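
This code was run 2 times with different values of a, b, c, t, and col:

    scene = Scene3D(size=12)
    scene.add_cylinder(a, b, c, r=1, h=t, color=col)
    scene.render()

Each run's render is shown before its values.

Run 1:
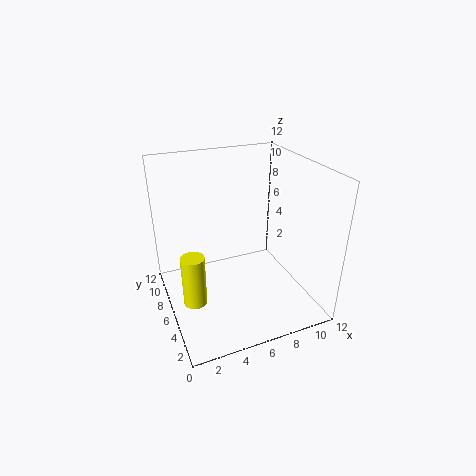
a = 2, b = 6, c = 0.5, t = 4.5, col = 'yellow'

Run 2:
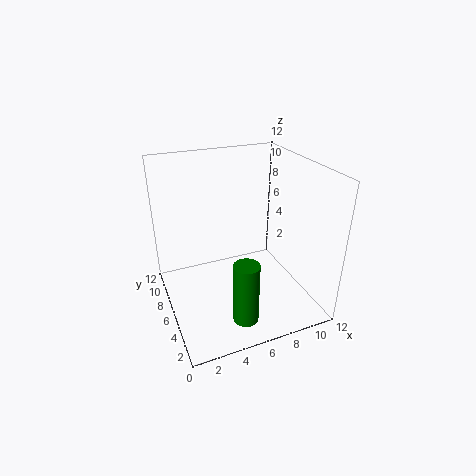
a = 5, b = 2, c = 1, t = 5, col = 'green'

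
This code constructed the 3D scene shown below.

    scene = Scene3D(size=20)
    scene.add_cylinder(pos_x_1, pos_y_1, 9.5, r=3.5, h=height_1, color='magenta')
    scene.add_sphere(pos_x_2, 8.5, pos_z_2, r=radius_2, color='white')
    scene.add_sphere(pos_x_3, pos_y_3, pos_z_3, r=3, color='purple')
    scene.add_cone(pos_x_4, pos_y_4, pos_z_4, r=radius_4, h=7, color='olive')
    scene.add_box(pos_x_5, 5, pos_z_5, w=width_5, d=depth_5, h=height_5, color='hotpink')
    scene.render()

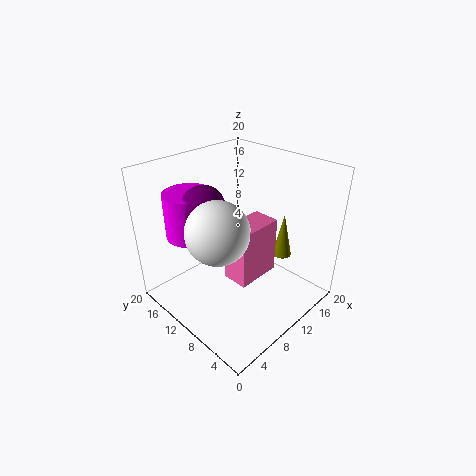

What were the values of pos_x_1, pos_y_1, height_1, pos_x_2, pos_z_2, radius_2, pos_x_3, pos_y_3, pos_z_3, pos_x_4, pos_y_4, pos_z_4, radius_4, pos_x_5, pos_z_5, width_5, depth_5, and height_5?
pos_x_1 = 6.5
pos_y_1 = 16
height_1 = 6.5
pos_x_2 = 5
pos_z_2 = 13.5
radius_2 = 4
pos_x_3 = 7
pos_y_3 = 13.5
pos_z_3 = 14.5
pos_x_4 = 18.5
pos_y_4 = 8.5
pos_z_4 = 4
radius_4 = 1.5
pos_x_5 = 6
pos_z_5 = 6.5
width_5 = 6
depth_5 = 3.5
height_5 = 7.5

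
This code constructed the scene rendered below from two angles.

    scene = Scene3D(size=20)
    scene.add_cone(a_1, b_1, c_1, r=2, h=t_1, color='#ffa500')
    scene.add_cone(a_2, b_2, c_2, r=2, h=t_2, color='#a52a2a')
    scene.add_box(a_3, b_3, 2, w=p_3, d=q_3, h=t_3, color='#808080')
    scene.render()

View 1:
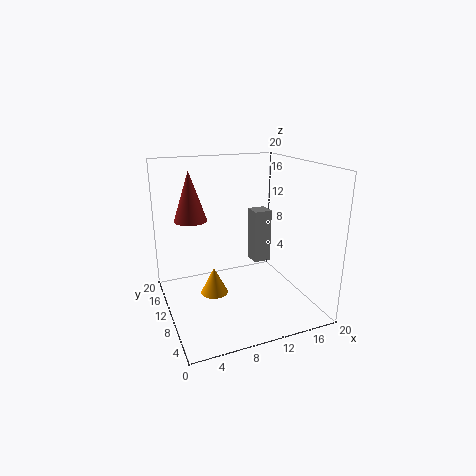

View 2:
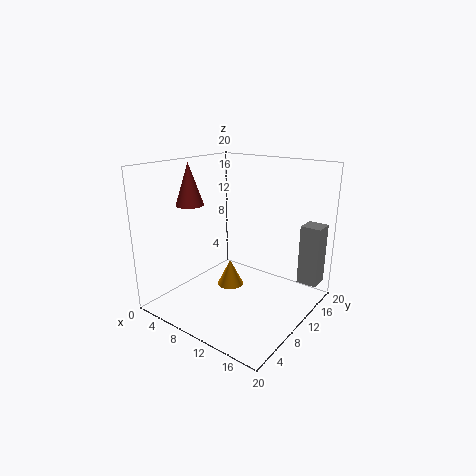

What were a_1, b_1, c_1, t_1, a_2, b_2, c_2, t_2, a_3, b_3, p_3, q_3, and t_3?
a_1 = 7, b_1 = 12, c_1 = 1, t_1 = 4, a_2 = 3, b_2 = 8, c_2 = 14, t_2 = 6, a_3 = 16, b_3 = 17, p_3 = 3, q_3 = 3, t_3 = 9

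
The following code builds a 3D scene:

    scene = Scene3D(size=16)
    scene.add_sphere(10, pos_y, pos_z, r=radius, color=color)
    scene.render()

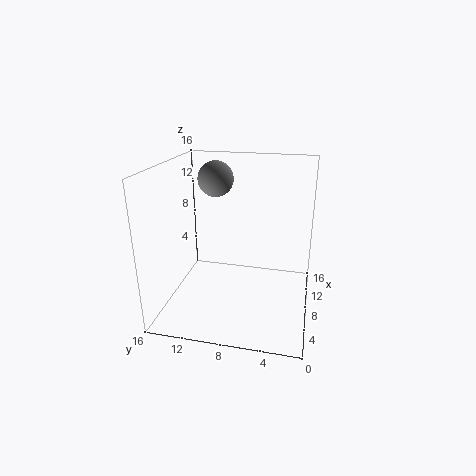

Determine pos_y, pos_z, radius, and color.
pos_y = 11
pos_z = 14
radius = 2
color = 'gray'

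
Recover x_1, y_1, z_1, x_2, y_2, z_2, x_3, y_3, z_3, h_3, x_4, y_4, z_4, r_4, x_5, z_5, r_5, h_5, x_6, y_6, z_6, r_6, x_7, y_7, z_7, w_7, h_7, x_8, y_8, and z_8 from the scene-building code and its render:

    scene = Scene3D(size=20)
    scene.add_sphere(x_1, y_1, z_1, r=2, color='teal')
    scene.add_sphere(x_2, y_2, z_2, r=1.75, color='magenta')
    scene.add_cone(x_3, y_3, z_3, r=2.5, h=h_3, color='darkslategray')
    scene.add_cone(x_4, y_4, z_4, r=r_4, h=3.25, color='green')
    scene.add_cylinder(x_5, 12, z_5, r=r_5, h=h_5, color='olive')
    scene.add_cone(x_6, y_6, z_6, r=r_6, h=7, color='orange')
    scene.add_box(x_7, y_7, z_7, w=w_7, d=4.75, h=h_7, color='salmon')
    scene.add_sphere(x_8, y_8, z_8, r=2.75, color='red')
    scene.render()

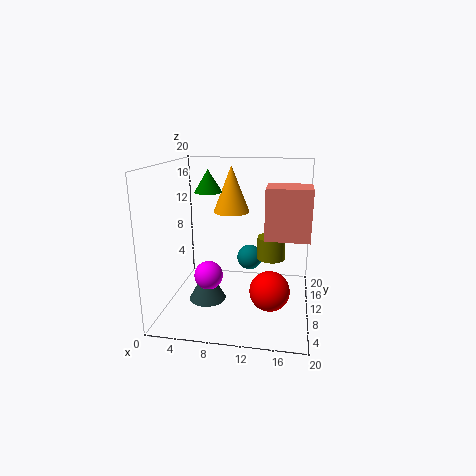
x_1 = 10.75, y_1 = 16.5, z_1 = 4.5, x_2 = 7.5, y_2 = 3.5, z_2 = 7.25, x_3 = 6.25, y_3 = 7, z_3 = 2, h_3 = 4.5, x_4 = 5.25, y_4 = 12.5, z_4 = 15.75, r_4 = 2, x_5 = 14.5, z_5 = 6.5, r_5 = 2, h_5 = 3.25, x_6 = 8, y_6 = 15.5, z_6 = 12.25, r_6 = 2.75, x_7 = 13.75, y_7 = 8.5, z_7 = 10.25, w_7 = 6, h_7 = 7, x_8 = 14.75, y_8 = 8, z_8 = 3.25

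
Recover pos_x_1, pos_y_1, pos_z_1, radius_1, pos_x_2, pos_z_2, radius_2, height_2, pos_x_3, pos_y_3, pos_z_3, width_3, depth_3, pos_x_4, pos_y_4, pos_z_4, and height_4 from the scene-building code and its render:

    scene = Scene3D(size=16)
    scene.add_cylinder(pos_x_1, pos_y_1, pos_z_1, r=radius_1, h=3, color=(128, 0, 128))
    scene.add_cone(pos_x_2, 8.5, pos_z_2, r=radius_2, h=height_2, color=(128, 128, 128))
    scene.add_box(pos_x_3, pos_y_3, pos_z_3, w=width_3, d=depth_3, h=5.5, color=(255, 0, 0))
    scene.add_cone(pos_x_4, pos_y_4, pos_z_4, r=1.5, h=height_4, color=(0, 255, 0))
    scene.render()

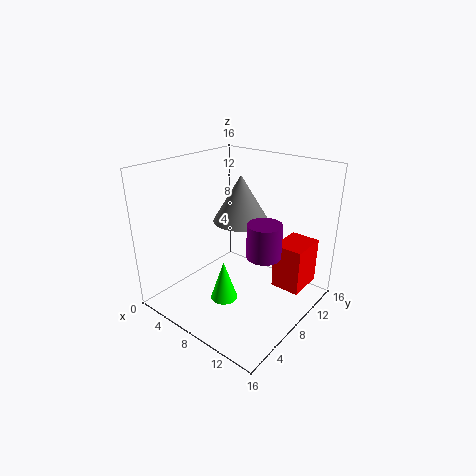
pos_x_1 = 14.5, pos_y_1 = 3.5, pos_z_1 = 10, radius_1 = 1.5, pos_x_2 = 8, pos_z_2 = 10, radius_2 = 3, height_2 = 5, pos_x_3 = 10.5, pos_y_3 = 11.5, pos_z_3 = 1, width_3 = 3.5, depth_3 = 4.5, pos_x_4 = 8, pos_y_4 = 5.5, pos_z_4 = 1.5, height_4 = 4.5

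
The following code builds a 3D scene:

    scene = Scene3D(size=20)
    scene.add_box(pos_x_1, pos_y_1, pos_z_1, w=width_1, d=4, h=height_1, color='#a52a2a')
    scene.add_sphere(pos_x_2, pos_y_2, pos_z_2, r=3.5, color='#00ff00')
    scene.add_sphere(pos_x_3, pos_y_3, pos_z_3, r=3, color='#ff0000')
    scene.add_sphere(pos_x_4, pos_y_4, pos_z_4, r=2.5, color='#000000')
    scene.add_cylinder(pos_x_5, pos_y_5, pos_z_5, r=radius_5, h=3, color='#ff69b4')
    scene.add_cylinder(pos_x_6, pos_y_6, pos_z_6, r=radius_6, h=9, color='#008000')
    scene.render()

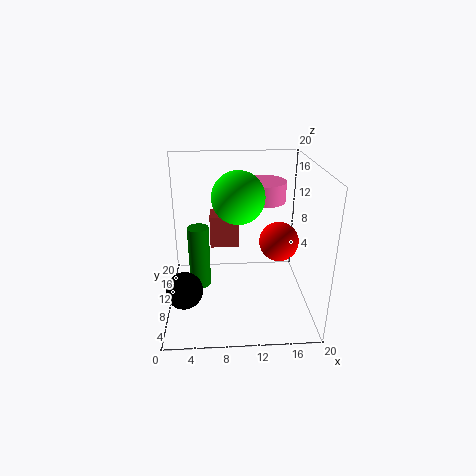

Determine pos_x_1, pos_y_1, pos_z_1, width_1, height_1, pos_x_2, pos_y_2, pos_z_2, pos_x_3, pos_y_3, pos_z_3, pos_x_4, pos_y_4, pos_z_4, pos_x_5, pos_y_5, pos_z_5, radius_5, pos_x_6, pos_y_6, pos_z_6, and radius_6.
pos_x_1 = 6; pos_y_1 = 15; pos_z_1 = 6; width_1 = 4.5; height_1 = 5; pos_x_2 = 10; pos_y_2 = 9.5; pos_z_2 = 16; pos_x_3 = 16.5; pos_y_3 = 13.5; pos_z_3 = 7.5; pos_x_4 = 2.5; pos_y_4 = 6.5; pos_z_4 = 4; pos_x_5 = 14; pos_y_5 = 15.5; pos_z_5 = 13.5; radius_5 = 3.5; pos_x_6 = 4.5; pos_y_6 = 10.5; pos_z_6 = 2.5; radius_6 = 1.5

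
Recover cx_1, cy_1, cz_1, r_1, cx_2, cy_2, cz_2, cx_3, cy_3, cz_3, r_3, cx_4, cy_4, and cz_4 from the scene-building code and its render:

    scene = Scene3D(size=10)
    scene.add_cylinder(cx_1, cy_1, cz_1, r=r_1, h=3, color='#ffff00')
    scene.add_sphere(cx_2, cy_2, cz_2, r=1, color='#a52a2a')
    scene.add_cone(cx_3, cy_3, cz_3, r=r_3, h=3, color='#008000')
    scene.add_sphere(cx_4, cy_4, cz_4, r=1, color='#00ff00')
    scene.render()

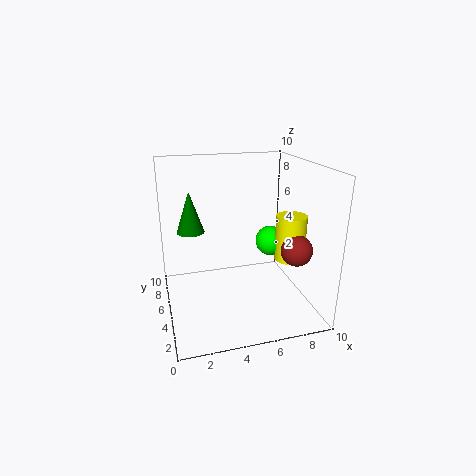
cx_1 = 8, cy_1 = 3, cz_1 = 4, r_1 = 1, cx_2 = 8, cy_2 = 2, cz_2 = 5, cx_3 = 2, cy_3 = 7, cz_3 = 5, r_3 = 1, cx_4 = 7, cy_4 = 4, cz_4 = 5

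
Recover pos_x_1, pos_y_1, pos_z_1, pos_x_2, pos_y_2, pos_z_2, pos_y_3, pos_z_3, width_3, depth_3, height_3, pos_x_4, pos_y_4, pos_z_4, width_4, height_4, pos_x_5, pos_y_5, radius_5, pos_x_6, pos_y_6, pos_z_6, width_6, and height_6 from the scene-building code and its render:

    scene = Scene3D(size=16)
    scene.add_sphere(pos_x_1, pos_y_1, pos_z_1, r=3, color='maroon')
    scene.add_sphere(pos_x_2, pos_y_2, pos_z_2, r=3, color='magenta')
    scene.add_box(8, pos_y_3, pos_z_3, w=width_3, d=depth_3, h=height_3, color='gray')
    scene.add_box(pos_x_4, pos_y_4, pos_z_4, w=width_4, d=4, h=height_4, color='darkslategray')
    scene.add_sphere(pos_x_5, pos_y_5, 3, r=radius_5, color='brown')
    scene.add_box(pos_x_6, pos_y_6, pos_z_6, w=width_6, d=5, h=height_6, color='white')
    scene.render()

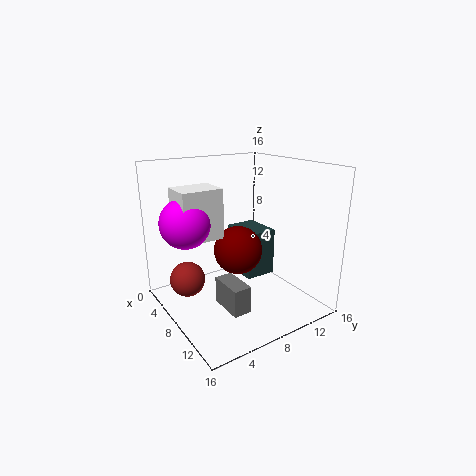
pos_x_1 = 5; pos_y_1 = 10; pos_z_1 = 5; pos_x_2 = 3; pos_y_2 = 4; pos_z_2 = 9; pos_y_3 = 5; pos_z_3 = 1; width_3 = 4; depth_3 = 2; height_3 = 3; pos_x_4 = 1; pos_y_4 = 11; pos_z_4 = 1; width_4 = 5; height_4 = 6; pos_x_5 = 5; pos_y_5 = 3; radius_5 = 2; pos_x_6 = 1; pos_y_6 = 3; pos_z_6 = 7; width_6 = 4; height_6 = 6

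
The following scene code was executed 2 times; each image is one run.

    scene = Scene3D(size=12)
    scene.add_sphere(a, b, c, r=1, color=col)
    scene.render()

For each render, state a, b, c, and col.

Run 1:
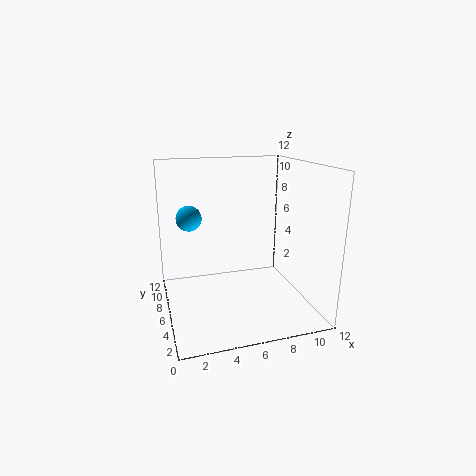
a = 2
b = 6
c = 8
col = 'deepskyblue'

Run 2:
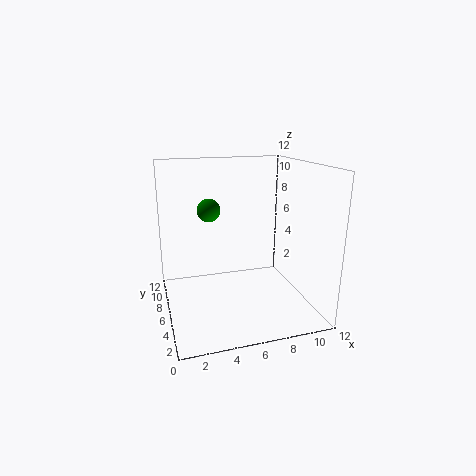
a = 4
b = 8
c = 8
col = 'green'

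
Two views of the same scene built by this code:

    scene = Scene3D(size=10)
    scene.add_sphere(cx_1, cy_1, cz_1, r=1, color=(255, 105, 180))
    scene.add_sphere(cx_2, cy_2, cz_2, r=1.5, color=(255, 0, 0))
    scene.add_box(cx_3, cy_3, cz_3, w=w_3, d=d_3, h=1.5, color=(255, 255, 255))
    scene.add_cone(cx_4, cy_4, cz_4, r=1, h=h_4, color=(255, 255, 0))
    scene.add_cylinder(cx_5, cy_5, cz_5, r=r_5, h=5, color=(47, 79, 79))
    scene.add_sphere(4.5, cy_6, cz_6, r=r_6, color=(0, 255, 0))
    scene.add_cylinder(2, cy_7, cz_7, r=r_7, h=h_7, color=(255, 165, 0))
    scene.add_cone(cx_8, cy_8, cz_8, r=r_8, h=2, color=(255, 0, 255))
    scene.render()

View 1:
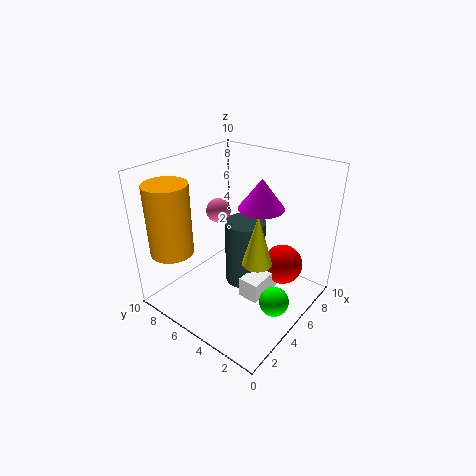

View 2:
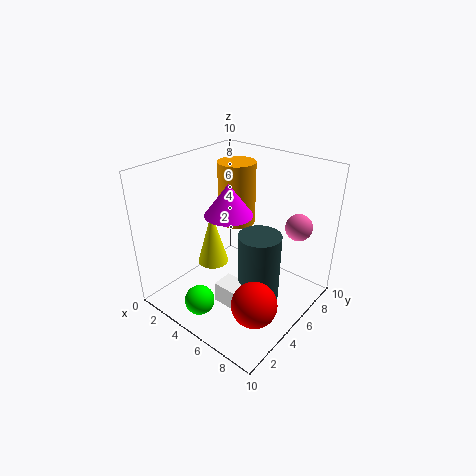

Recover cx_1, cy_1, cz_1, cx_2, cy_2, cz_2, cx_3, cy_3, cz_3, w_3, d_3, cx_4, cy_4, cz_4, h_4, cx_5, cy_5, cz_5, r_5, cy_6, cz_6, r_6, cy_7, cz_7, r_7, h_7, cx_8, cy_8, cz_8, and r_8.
cx_1 = 7.5
cy_1 = 9
cz_1 = 5
cx_2 = 8
cy_2 = 3
cz_2 = 2
cx_3 = 4.5
cy_3 = 3
cz_3 = 0.5
w_3 = 3
d_3 = 1.5
cx_4 = 4.5
cy_4 = 3
cz_4 = 4
h_4 = 3.5
cx_5 = 6.5
cy_5 = 5.5
cz_5 = 0.5
r_5 = 1.5
cy_6 = 1.5
cz_6 = 1.5
r_6 = 1
cy_7 = 8.5
cz_7 = 4
r_7 = 1.5
h_7 = 5
cx_8 = 5.5
cy_8 = 3.5
cz_8 = 7.5
r_8 = 1.5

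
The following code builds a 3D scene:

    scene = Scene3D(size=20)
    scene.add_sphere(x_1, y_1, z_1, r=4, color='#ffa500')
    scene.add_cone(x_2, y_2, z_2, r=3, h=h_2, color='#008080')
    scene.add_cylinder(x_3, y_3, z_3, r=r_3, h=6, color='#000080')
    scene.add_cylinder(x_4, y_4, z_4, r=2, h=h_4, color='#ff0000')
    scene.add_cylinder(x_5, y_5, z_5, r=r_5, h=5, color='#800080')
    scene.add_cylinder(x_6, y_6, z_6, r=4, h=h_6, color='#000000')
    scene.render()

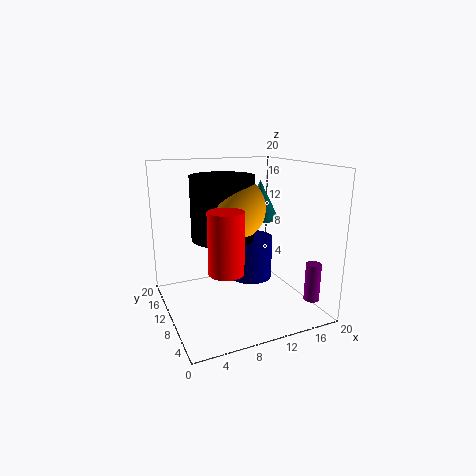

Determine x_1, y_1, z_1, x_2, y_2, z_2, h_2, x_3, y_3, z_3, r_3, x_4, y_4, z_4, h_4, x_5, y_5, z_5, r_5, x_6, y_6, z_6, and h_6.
x_1 = 8; y_1 = 7; z_1 = 15; x_2 = 16; y_2 = 15; z_2 = 11; h_2 = 6; x_3 = 12; y_3 = 10; z_3 = 4; r_3 = 3; x_4 = 5; y_4 = 2; z_4 = 9; h_4 = 7; x_5 = 17; y_5 = 2; z_5 = 3; r_5 = 1; x_6 = 7; y_6 = 8; z_6 = 11; h_6 = 8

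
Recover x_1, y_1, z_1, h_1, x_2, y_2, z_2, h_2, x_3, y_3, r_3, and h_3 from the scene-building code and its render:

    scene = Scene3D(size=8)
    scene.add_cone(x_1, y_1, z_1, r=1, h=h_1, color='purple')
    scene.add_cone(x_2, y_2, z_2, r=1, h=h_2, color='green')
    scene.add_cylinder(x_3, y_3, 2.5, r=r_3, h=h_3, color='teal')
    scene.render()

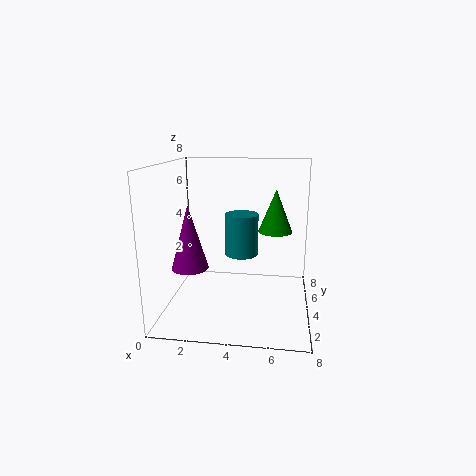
x_1 = 1.5, y_1 = 3, z_1 = 2.5, h_1 = 3.5, x_2 = 6, y_2 = 5.5, z_2 = 4, h_2 = 2.5, x_3 = 4, y_3 = 5.5, r_3 = 1, h_3 = 2.5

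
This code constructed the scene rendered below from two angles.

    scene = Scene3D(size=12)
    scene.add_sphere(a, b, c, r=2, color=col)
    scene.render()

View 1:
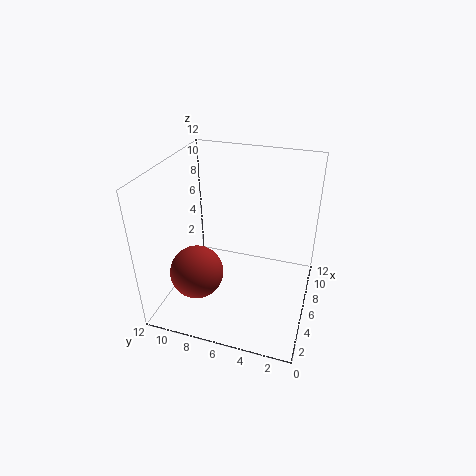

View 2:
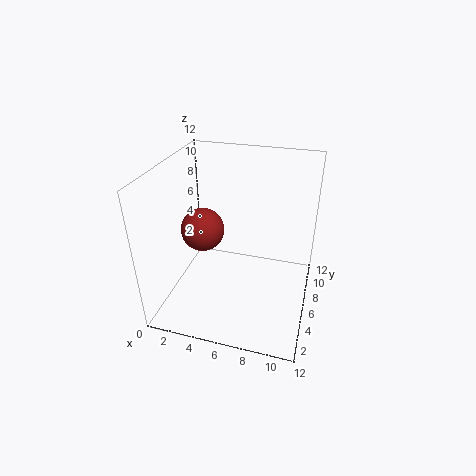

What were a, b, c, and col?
a = 2
b = 8
c = 5
col = 'brown'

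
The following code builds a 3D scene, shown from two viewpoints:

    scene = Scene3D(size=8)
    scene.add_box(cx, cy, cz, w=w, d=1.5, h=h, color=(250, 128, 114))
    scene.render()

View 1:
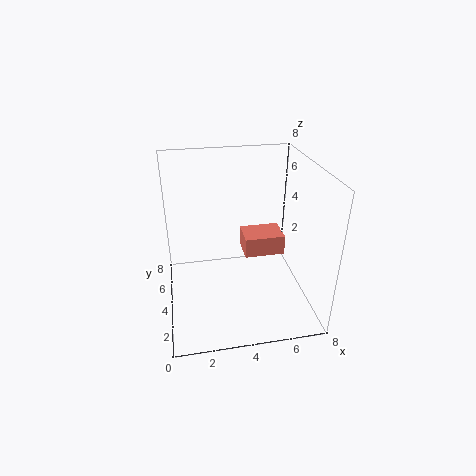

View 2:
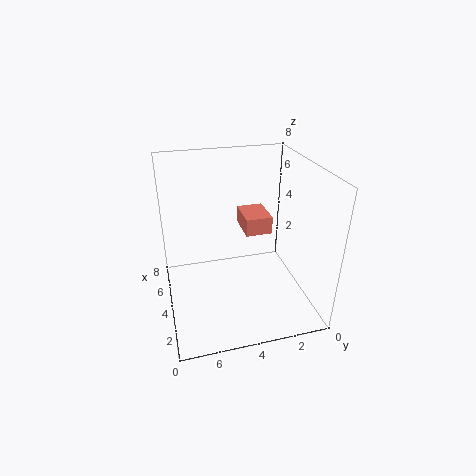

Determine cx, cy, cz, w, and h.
cx = 4, cy = 2, cz = 4, w = 2, h = 1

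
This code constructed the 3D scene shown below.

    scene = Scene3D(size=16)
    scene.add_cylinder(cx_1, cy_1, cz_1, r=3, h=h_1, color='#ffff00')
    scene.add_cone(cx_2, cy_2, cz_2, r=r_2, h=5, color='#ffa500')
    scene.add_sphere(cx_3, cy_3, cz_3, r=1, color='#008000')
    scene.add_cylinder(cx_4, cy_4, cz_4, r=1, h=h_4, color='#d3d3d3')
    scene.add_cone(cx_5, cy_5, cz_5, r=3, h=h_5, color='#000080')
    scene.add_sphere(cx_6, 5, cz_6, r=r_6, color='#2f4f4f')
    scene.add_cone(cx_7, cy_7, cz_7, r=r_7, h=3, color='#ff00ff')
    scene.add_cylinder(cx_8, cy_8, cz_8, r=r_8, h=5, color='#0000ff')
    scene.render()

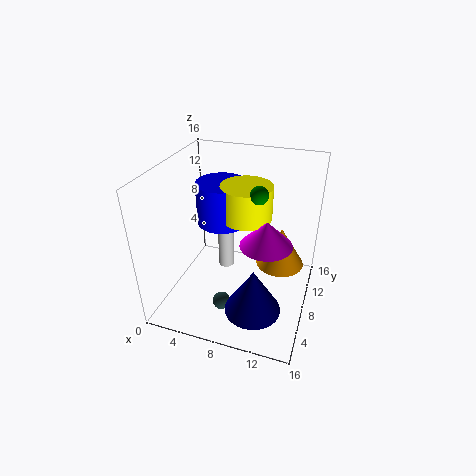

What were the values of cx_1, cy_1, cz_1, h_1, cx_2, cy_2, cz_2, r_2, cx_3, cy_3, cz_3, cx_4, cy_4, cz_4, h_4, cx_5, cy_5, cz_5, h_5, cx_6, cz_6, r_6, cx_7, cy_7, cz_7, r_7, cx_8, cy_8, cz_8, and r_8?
cx_1 = 8; cy_1 = 11; cz_1 = 9; h_1 = 4; cx_2 = 12; cy_2 = 13; cz_2 = 2; r_2 = 3; cx_3 = 10; cy_3 = 9; cz_3 = 13; cx_4 = 5; cy_4 = 12; cz_4 = 1; h_4 = 7; cx_5 = 11; cy_5 = 4; cz_5 = 2; h_5 = 5; cx_6 = 7; cz_6 = 1; r_6 = 1; cx_7 = 11; cy_7 = 9; cz_7 = 7; r_7 = 3; cx_8 = 5; cy_8 = 11; cz_8 = 8; r_8 = 3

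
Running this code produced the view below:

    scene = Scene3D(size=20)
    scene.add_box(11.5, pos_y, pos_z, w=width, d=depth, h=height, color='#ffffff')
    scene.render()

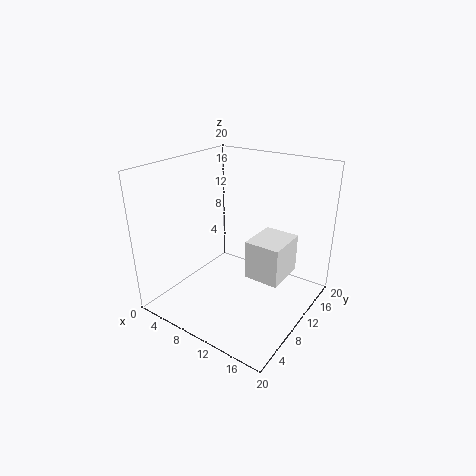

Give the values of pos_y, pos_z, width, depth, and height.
pos_y = 9.5
pos_z = 4.5
width = 5
depth = 6
height = 5.5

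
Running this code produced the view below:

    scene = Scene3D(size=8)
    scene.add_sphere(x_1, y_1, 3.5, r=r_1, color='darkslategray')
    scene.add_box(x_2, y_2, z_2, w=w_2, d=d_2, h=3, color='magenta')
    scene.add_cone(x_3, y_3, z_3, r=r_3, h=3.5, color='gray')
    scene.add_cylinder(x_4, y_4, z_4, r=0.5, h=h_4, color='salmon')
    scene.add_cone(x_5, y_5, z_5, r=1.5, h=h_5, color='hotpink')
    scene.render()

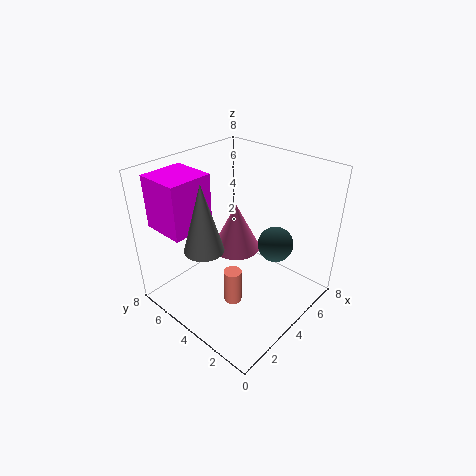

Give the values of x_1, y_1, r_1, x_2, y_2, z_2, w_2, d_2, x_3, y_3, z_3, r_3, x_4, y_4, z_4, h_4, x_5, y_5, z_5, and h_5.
x_1 = 5.5; y_1 = 2.5; r_1 = 1; x_2 = 1; y_2 = 5.5; z_2 = 4.5; w_2 = 2.5; d_2 = 2.5; x_3 = 1.5; y_3 = 4; z_3 = 4.5; r_3 = 1; x_4 = 3; y_4 = 3.5; z_4 = 0.5; h_4 = 2; x_5 = 5.5; y_5 = 5.5; z_5 = 2; h_5 = 3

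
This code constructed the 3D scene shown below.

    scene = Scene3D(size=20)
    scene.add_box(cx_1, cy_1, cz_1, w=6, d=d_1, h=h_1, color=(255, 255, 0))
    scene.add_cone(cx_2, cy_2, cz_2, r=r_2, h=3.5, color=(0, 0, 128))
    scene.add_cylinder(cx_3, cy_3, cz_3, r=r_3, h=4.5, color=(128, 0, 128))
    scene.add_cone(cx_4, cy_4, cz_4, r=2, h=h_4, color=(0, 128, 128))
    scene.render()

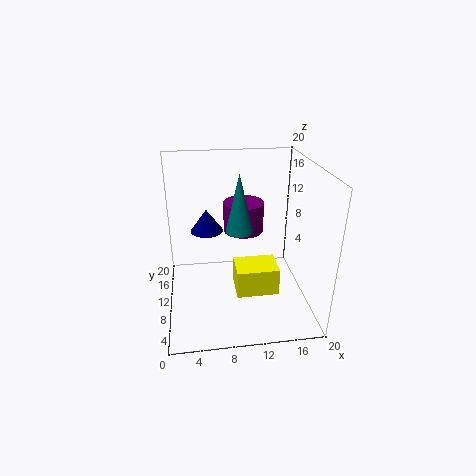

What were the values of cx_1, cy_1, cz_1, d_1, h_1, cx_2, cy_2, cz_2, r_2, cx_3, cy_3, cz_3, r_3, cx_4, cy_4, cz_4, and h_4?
cx_1 = 9.5
cy_1 = 7
cz_1 = 2
d_1 = 4.5
h_1 = 4
cx_2 = 6
cy_2 = 16
cz_2 = 8.5
r_2 = 2.5
cx_3 = 11.5
cy_3 = 14.5
cz_3 = 9
r_3 = 3
cx_4 = 10.5
cy_4 = 12
cz_4 = 10
h_4 = 8.5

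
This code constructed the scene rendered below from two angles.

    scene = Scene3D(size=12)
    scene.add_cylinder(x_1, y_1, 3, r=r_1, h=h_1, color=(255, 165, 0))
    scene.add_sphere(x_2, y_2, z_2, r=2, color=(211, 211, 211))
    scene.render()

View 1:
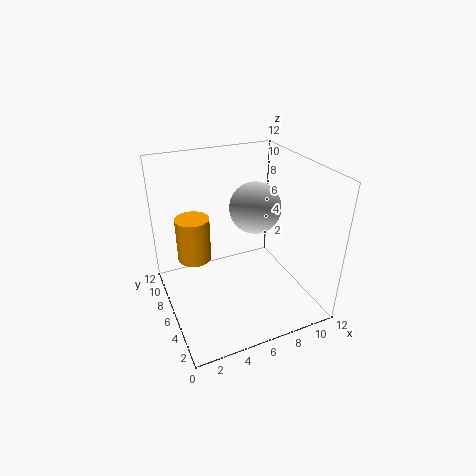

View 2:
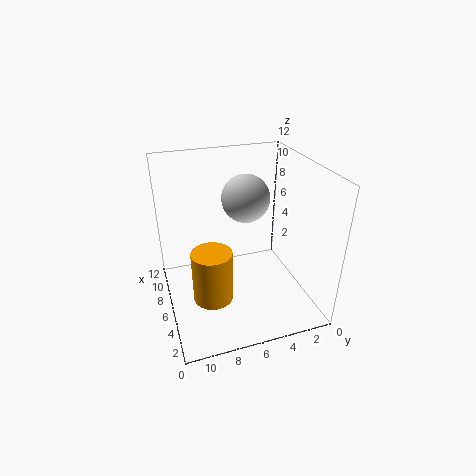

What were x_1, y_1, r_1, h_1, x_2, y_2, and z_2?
x_1 = 3; y_1 = 9; r_1 = 1.5; h_1 = 4; x_2 = 7; y_2 = 5; z_2 = 9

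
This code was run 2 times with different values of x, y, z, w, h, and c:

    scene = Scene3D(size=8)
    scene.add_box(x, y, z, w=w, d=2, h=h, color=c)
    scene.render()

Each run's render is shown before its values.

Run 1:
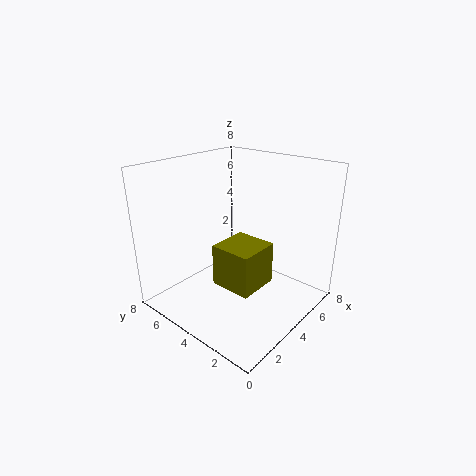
x = 1
y = 1
z = 3
w = 2
h = 2
c = 'olive'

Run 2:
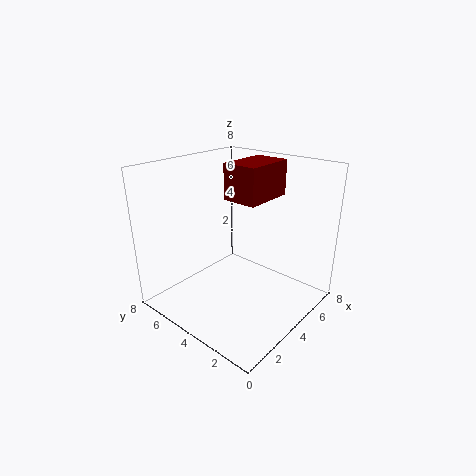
x = 4
y = 3
z = 6
w = 3
h = 2
c = 'maroon'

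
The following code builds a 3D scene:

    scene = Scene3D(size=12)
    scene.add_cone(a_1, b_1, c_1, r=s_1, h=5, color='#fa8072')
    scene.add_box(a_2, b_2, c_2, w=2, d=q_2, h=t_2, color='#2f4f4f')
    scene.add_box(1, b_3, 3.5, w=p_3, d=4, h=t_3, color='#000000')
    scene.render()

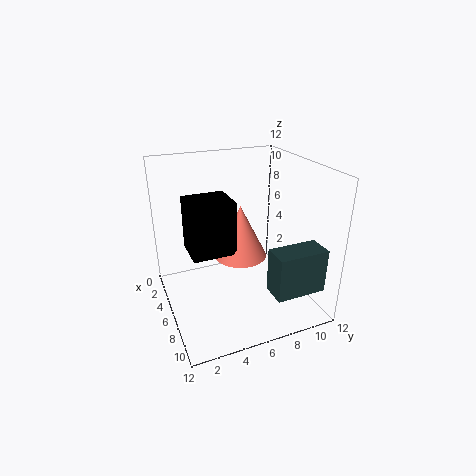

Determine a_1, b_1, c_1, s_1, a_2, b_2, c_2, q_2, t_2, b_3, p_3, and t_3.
a_1 = 3
b_1 = 7.5
c_1 = 2.5
s_1 = 2.5
a_2 = 9.5
b_2 = 7
c_2 = 3
q_2 = 4
t_2 = 3.5
b_3 = 2.5
p_3 = 3.5
t_3 = 5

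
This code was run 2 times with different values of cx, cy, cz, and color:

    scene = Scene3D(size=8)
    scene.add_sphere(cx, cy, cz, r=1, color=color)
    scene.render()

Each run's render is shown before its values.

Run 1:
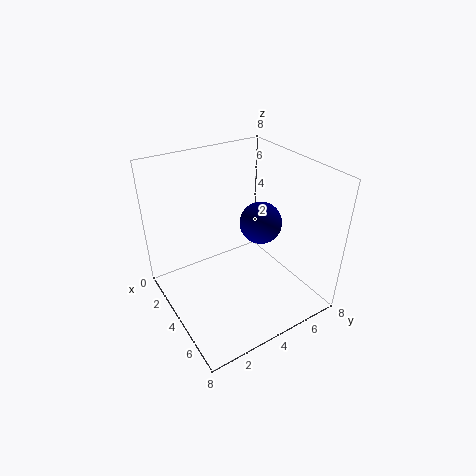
cx = 6, cy = 4, cz = 6, color = 'navy'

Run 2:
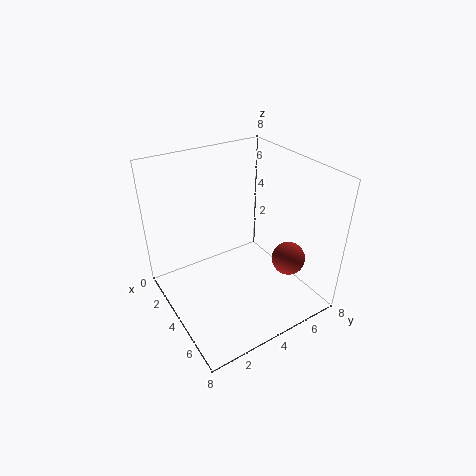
cx = 5, cy = 7, cz = 2, color = 'brown'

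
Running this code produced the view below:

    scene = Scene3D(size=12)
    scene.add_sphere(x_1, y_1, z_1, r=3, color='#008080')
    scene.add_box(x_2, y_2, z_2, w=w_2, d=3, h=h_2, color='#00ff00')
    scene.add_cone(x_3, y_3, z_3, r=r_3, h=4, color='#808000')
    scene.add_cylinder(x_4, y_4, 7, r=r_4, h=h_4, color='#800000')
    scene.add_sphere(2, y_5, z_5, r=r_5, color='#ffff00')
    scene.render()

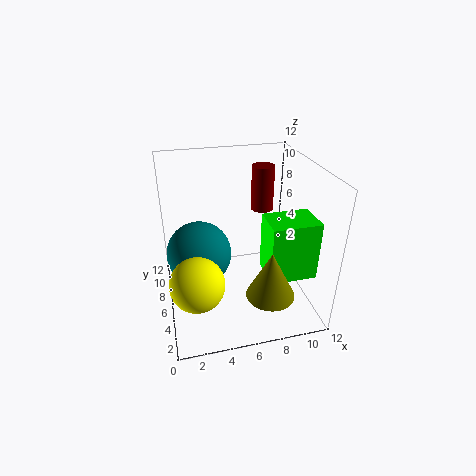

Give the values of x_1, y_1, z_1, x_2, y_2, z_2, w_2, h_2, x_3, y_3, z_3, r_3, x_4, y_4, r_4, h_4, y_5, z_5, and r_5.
x_1 = 3, y_1 = 9, z_1 = 3, x_2 = 8, y_2 = 3, z_2 = 3, w_2 = 4, h_2 = 5, x_3 = 8, y_3 = 3, z_3 = 2, r_3 = 2, x_4 = 9, y_4 = 9, r_4 = 1, h_4 = 4, y_5 = 2, z_5 = 5, r_5 = 2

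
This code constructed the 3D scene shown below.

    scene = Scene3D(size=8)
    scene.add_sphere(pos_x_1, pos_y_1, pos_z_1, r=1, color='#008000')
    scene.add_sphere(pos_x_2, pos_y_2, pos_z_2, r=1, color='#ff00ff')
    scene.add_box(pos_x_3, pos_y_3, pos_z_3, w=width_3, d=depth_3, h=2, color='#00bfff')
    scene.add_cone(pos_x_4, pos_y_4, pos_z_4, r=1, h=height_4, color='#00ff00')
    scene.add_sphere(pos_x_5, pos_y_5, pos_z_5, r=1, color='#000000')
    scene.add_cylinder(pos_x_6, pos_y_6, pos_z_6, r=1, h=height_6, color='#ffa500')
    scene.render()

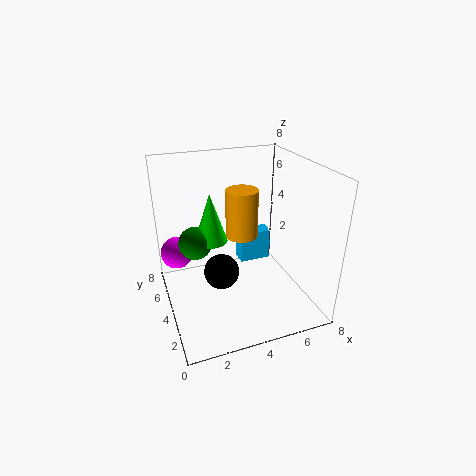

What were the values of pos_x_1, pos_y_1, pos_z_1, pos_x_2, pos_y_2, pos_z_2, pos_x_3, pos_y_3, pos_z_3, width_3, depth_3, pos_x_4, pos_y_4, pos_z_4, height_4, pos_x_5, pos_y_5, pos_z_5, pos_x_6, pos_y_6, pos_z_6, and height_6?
pos_x_1 = 2
pos_y_1 = 6
pos_z_1 = 3
pos_x_2 = 1
pos_y_2 = 7
pos_z_2 = 2
pos_x_3 = 5
pos_y_3 = 6
pos_z_3 = 1
width_3 = 2
depth_3 = 1
pos_x_4 = 3
pos_y_4 = 6
pos_z_4 = 3
height_4 = 3
pos_x_5 = 3
pos_y_5 = 4
pos_z_5 = 2
pos_x_6 = 5
pos_y_6 = 6
pos_z_6 = 3
height_6 = 3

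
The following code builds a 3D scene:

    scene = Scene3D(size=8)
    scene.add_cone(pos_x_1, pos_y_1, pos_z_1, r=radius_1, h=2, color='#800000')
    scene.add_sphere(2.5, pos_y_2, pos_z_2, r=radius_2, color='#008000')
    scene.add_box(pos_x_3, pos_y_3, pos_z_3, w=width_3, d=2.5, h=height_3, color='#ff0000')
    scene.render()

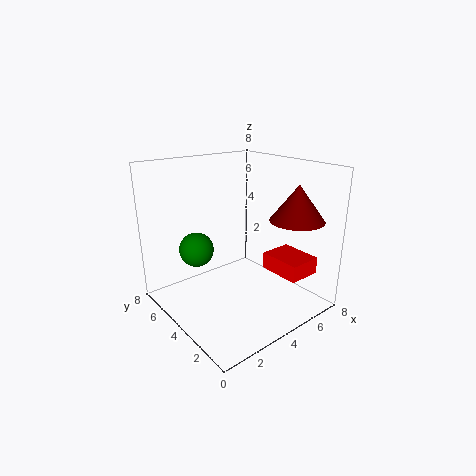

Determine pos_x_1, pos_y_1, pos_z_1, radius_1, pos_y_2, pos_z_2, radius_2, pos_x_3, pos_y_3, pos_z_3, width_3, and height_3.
pos_x_1 = 6.5, pos_y_1 = 2, pos_z_1 = 5, radius_1 = 1.5, pos_y_2 = 6, pos_z_2 = 3, radius_2 = 1, pos_x_3 = 6, pos_y_3 = 1.5, pos_z_3 = 1.5, width_3 = 2, height_3 = 1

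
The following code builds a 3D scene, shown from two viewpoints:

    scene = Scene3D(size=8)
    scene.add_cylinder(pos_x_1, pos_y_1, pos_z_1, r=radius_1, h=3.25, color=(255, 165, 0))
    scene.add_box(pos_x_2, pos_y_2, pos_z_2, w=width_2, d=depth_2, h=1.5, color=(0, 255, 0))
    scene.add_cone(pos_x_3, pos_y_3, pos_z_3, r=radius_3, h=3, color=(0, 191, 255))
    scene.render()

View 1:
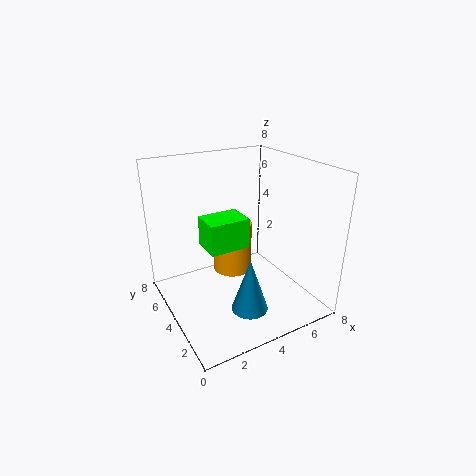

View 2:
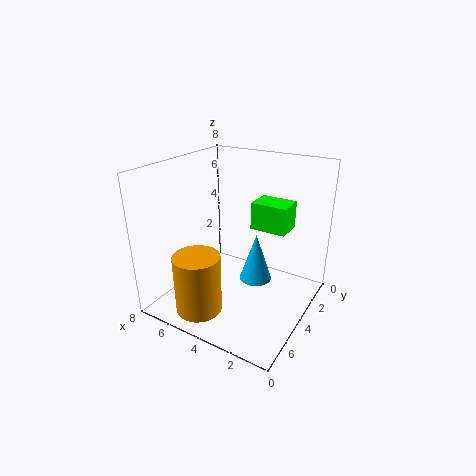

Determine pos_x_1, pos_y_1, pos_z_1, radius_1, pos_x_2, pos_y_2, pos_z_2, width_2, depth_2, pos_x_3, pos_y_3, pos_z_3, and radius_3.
pos_x_1 = 5
pos_y_1 = 6.5
pos_z_1 = 0.5
radius_1 = 1.25
pos_x_2 = 1.5
pos_y_2 = 2
pos_z_2 = 4.5
width_2 = 2
depth_2 = 1.5
pos_x_3 = 3.75
pos_y_3 = 2.25
pos_z_3 = 0.5
radius_3 = 1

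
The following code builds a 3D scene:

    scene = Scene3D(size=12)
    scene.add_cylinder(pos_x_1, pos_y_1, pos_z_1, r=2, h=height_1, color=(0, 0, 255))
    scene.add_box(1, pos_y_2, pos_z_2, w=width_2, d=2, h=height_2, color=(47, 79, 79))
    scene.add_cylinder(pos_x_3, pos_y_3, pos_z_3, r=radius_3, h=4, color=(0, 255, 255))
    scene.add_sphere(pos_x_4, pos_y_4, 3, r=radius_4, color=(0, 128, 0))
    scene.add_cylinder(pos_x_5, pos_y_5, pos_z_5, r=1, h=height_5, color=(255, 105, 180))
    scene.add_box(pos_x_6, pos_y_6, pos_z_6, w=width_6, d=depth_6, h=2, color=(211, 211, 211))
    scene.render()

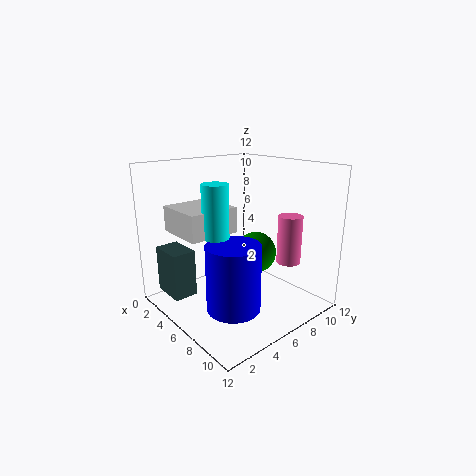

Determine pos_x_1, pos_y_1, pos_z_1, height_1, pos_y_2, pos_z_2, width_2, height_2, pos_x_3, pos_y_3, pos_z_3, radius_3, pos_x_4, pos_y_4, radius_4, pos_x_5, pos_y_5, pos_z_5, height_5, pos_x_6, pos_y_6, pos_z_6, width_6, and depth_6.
pos_x_1 = 9, pos_y_1 = 3, pos_z_1 = 2, height_1 = 5, pos_y_2 = 1, pos_z_2 = 1, width_2 = 3, height_2 = 4, pos_x_3 = 7, pos_y_3 = 3, pos_z_3 = 7, radius_3 = 1, pos_x_4 = 4, pos_y_4 = 10, radius_4 = 2, pos_x_5 = 9, pos_y_5 = 9, pos_z_5 = 4, height_5 = 4, pos_x_6 = 3, pos_y_6 = 1, pos_z_6 = 7, width_6 = 4, depth_6 = 4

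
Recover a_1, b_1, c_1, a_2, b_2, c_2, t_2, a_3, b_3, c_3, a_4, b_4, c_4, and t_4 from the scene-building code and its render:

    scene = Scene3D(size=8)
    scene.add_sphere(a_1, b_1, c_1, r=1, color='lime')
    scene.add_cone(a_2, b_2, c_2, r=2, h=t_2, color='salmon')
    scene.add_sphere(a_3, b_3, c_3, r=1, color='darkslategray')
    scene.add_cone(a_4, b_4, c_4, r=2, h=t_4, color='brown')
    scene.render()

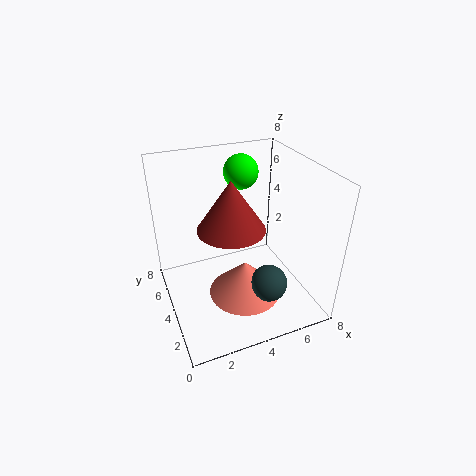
a_1 = 5; b_1 = 6; c_1 = 7; a_2 = 4; b_2 = 3; c_2 = 1; t_2 = 2; a_3 = 5; b_3 = 2; c_3 = 2; a_4 = 4; b_4 = 5; c_4 = 4; t_4 = 3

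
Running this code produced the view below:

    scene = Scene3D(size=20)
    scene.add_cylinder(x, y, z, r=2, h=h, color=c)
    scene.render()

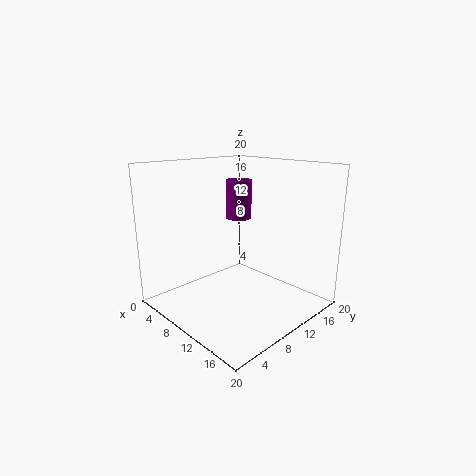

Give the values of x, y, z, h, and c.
x = 5, y = 15, z = 11, h = 6, c = 'purple'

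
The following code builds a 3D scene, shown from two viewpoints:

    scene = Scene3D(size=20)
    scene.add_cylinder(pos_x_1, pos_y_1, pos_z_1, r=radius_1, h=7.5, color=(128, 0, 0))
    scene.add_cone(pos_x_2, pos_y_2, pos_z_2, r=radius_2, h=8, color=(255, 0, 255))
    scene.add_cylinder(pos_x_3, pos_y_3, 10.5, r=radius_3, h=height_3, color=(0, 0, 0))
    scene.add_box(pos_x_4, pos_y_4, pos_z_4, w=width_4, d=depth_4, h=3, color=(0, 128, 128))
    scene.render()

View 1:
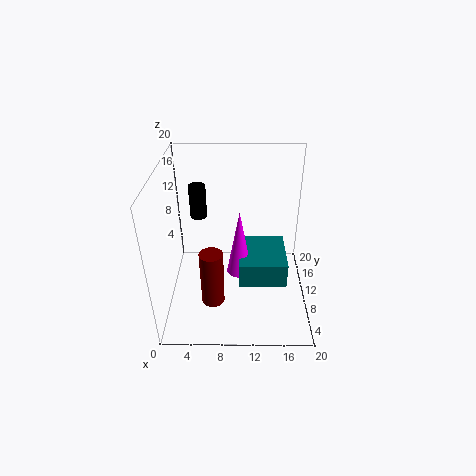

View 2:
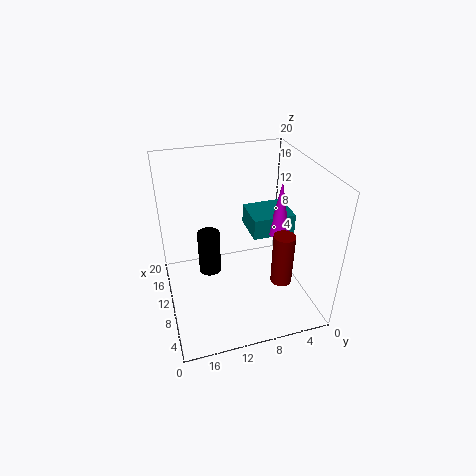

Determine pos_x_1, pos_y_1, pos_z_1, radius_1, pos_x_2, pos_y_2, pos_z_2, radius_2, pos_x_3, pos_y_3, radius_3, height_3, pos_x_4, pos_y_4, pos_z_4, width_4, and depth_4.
pos_x_1 = 6.75
pos_y_1 = 4.5
pos_z_1 = 3.75
radius_1 = 1.5
pos_x_2 = 10.25
pos_y_2 = 3.75
pos_z_2 = 9.5
radius_2 = 1.5
pos_x_3 = 4
pos_y_3 = 15.25
radius_3 = 1.25
height_3 = 5
pos_x_4 = 10.25
pos_y_4 = 1.25
pos_z_4 = 9
width_4 = 5.5
depth_4 = 6.25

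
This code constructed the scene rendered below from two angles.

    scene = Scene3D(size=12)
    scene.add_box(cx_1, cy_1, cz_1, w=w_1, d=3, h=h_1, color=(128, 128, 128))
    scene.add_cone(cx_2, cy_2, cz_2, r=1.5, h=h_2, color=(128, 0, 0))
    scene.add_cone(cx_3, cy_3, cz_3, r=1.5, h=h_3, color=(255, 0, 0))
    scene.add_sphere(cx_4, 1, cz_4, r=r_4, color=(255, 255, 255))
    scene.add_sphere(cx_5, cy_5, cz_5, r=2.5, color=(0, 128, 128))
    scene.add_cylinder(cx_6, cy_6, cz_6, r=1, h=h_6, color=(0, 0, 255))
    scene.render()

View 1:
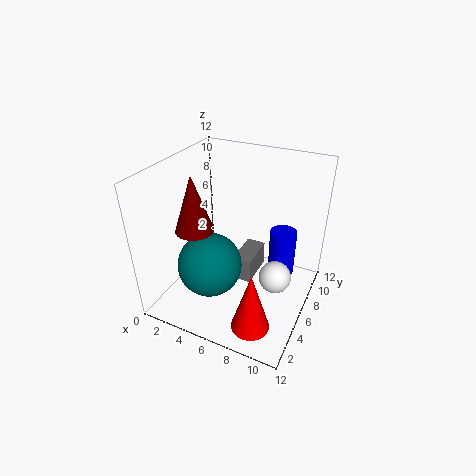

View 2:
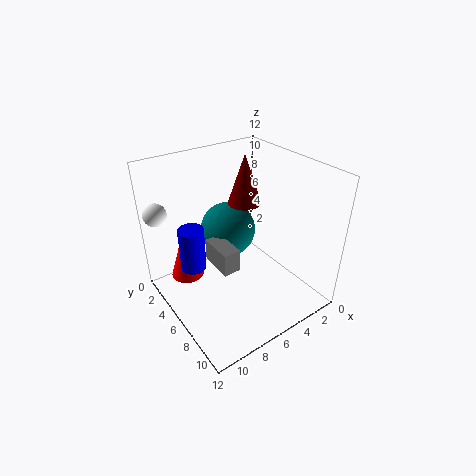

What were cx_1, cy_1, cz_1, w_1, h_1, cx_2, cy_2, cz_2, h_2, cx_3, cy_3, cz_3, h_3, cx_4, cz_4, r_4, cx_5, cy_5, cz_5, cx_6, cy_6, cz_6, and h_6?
cx_1 = 6.5; cy_1 = 4; cz_1 = 3.5; w_1 = 1.5; h_1 = 2; cx_2 = 3.5; cy_2 = 3.5; cz_2 = 7.5; h_2 = 4.5; cx_3 = 9; cy_3 = 2; cz_3 = 1; h_3 = 5; cx_4 = 11; cz_4 = 7.5; r_4 = 1; cx_5 = 5; cy_5 = 3; cz_5 = 5; cx_6 = 10; cy_6 = 5.5; cz_6 = 4.5; h_6 = 3.5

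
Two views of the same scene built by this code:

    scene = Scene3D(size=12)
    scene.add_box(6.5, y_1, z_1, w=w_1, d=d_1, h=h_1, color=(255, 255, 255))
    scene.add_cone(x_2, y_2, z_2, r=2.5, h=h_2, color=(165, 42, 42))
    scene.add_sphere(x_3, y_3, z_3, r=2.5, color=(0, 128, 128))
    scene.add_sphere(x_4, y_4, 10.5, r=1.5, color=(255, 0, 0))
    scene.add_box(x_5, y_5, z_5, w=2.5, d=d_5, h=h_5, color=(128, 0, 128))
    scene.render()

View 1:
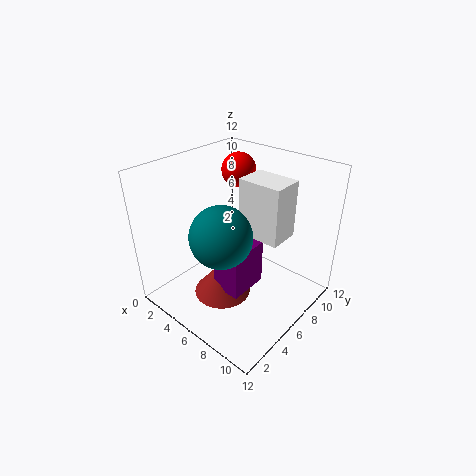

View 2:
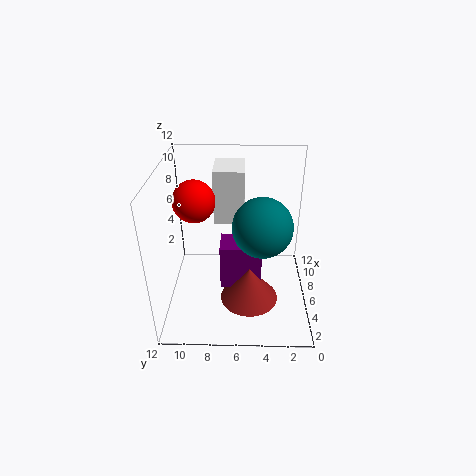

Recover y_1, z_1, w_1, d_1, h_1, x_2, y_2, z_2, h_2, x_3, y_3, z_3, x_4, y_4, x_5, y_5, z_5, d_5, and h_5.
y_1 = 5.5, z_1 = 7, w_1 = 3.5, d_1 = 2.5, h_1 = 4.5, x_2 = 5, y_2 = 5, z_2 = 0.5, h_2 = 3, x_3 = 6, y_3 = 4, z_3 = 7, x_4 = 3.5, y_4 = 9, x_5 = 5, y_5 = 4, z_5 = 1.5, d_5 = 3.5, h_5 = 4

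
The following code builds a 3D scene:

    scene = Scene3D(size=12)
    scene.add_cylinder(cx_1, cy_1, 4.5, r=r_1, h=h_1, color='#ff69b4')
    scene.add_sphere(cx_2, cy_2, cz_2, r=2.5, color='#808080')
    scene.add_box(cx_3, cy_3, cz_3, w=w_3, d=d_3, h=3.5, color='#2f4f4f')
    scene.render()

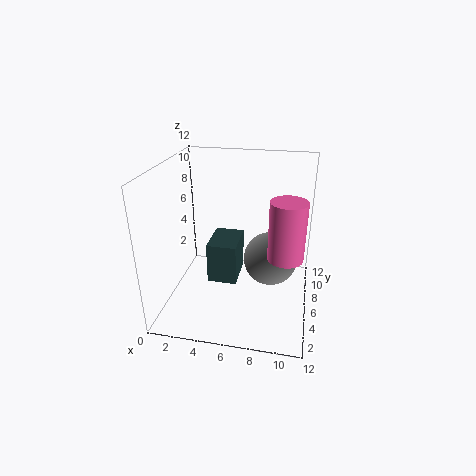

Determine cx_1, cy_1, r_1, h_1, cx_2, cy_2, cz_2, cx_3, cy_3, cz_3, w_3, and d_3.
cx_1 = 10
cy_1 = 6
r_1 = 1.5
h_1 = 5
cx_2 = 8.5
cy_2 = 9
cz_2 = 2.5
cx_3 = 3.5
cy_3 = 5
cz_3 = 2
w_3 = 2.5
d_3 = 3.5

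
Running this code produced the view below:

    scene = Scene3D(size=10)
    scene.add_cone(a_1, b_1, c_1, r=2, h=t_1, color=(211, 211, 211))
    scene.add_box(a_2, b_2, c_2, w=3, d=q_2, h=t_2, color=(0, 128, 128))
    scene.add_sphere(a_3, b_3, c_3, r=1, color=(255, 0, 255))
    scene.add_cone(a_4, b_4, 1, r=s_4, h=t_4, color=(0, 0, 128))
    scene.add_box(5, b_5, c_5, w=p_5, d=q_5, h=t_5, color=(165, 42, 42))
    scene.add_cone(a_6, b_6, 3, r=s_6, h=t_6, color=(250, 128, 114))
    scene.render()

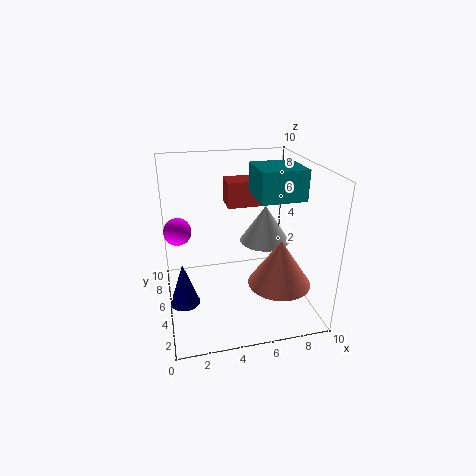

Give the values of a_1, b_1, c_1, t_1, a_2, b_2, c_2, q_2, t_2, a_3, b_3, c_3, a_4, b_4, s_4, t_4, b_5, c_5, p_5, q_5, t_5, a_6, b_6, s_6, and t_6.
a_1 = 8, b_1 = 8, c_1 = 3, t_1 = 3, a_2 = 6, b_2 = 3, c_2 = 8, q_2 = 3, t_2 = 2, a_3 = 1, b_3 = 7, c_3 = 5, a_4 = 1, b_4 = 4, s_4 = 1, t_4 = 3, b_5 = 8, c_5 = 6, p_5 = 3, q_5 = 2, t_5 = 2, a_6 = 7, b_6 = 2, s_6 = 2, t_6 = 3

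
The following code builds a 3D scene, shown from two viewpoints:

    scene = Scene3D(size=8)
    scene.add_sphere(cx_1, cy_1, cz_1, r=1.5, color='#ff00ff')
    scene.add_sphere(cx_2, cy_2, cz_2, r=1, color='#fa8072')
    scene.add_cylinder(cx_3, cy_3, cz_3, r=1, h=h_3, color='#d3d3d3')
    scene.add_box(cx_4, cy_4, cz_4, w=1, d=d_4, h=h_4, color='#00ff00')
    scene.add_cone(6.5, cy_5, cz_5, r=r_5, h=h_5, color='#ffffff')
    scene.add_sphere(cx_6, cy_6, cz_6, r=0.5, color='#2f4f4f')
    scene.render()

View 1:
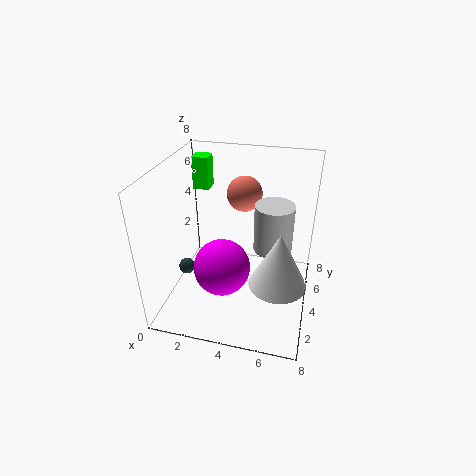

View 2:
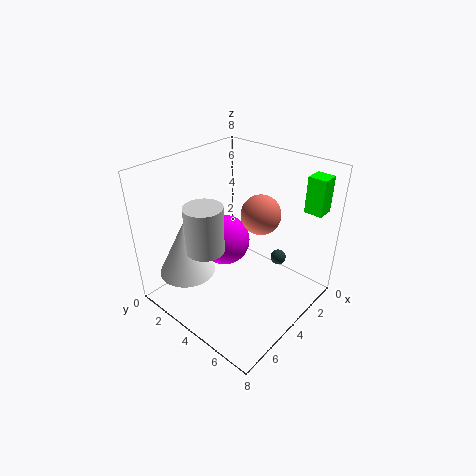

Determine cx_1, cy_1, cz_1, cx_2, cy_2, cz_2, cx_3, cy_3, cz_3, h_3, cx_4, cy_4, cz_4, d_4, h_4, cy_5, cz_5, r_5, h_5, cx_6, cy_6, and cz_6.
cx_1 = 3.5; cy_1 = 2.5; cz_1 = 3; cx_2 = 4; cy_2 = 5.5; cz_2 = 6; cx_3 = 6; cy_3 = 3.5; cz_3 = 4; h_3 = 2.5; cx_4 = 0.5; cy_4 = 6.5; cz_4 = 5.5; d_4 = 1; h_4 = 2; cy_5 = 2.5; cz_5 = 2.5; r_5 = 1.5; h_5 = 3; cx_6 = 0.5; cy_6 = 4.5; cz_6 = 1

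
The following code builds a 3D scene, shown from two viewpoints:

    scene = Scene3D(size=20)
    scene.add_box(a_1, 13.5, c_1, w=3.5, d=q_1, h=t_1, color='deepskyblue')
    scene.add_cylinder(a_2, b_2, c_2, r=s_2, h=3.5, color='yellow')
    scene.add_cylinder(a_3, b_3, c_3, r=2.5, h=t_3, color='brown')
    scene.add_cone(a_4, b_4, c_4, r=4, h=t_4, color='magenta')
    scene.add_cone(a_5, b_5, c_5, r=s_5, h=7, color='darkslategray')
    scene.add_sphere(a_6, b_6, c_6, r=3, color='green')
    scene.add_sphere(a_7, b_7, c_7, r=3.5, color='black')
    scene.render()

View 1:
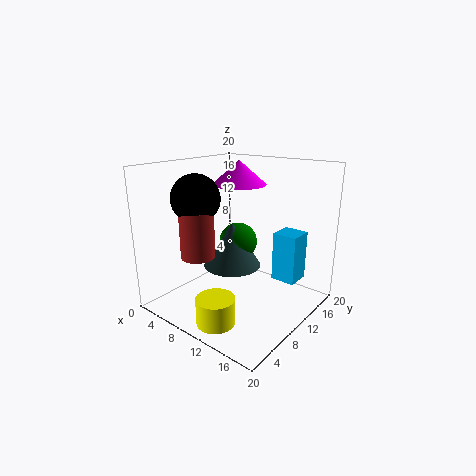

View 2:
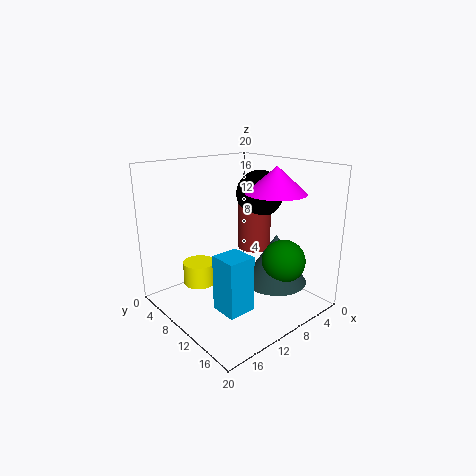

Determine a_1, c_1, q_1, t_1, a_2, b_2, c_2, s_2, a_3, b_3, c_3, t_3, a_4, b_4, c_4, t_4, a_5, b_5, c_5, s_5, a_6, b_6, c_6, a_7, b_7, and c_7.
a_1 = 13.5, c_1 = 3.5, q_1 = 3.5, t_1 = 7, a_2 = 12, b_2 = 3, c_2 = 1, s_2 = 2.5, a_3 = 4.5, b_3 = 7.5, c_3 = 6.5, t_3 = 7, a_4 = 7, b_4 = 14, c_4 = 16.5, t_4 = 3.5, a_5 = 6, b_5 = 13.5, c_5 = 3.5, s_5 = 4.5, a_6 = 6, b_6 = 15, c_6 = 7, a_7 = 4, b_7 = 8, c_7 = 15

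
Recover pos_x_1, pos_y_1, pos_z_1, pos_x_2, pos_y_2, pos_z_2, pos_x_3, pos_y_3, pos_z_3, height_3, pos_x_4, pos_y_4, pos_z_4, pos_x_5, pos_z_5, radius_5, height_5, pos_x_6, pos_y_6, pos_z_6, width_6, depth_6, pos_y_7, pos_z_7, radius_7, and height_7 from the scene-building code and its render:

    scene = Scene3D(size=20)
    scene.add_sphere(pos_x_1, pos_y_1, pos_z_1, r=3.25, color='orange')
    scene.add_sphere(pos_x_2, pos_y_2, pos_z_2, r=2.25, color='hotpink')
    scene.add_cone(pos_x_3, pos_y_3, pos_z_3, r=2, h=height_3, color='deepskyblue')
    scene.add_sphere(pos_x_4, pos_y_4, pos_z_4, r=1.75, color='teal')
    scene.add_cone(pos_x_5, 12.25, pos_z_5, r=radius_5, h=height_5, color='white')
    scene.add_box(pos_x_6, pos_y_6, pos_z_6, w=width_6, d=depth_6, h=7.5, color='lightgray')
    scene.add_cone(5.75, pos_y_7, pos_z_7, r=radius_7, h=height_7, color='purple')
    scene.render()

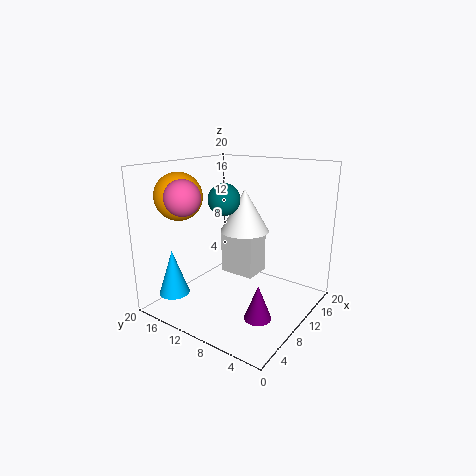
pos_x_1 = 5.75; pos_y_1 = 16.75; pos_z_1 = 15.75; pos_x_2 = 3; pos_y_2 = 13.25; pos_z_2 = 16.5; pos_x_3 = 2.25; pos_y_3 = 15; pos_z_3 = 3.5; height_3 = 6; pos_x_4 = 2.75; pos_y_4 = 6.75; pos_z_4 = 17.25; pos_x_5 = 15; pos_z_5 = 9.25; radius_5 = 3.75; height_5 = 6.5; pos_x_6 = 14.5; pos_y_6 = 10.75; pos_z_6 = 1.5; width_6 = 4.5; depth_6 = 5.75; pos_y_7 = 4; pos_z_7 = 1.75; radius_7 = 1.75; height_7 = 4.5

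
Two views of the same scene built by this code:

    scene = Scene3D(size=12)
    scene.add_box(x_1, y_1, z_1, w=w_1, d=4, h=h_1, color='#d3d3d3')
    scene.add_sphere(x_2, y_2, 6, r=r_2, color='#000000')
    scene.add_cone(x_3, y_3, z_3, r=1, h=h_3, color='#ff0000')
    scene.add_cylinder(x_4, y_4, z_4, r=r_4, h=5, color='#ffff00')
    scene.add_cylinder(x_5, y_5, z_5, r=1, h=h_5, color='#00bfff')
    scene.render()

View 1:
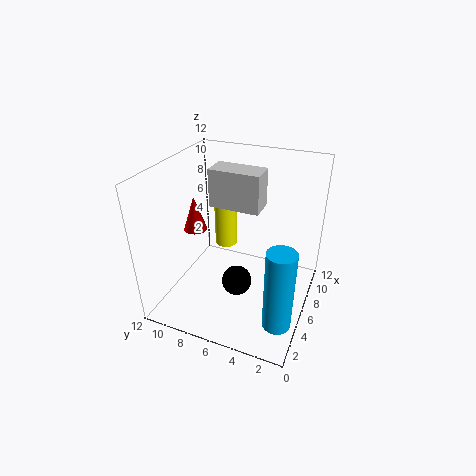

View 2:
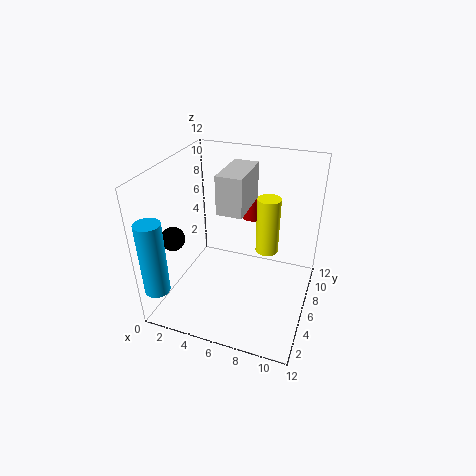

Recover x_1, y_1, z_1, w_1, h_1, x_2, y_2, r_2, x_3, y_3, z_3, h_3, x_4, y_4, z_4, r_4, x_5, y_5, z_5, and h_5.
x_1 = 5; y_1 = 4; z_1 = 9; w_1 = 2; h_1 = 3; x_2 = 1; y_2 = 4; r_2 = 1; x_3 = 6; y_3 = 10; z_3 = 6; h_3 = 3; x_4 = 8; y_4 = 8; z_4 = 4; r_4 = 1; x_5 = 1; y_5 = 1; z_5 = 3; h_5 = 6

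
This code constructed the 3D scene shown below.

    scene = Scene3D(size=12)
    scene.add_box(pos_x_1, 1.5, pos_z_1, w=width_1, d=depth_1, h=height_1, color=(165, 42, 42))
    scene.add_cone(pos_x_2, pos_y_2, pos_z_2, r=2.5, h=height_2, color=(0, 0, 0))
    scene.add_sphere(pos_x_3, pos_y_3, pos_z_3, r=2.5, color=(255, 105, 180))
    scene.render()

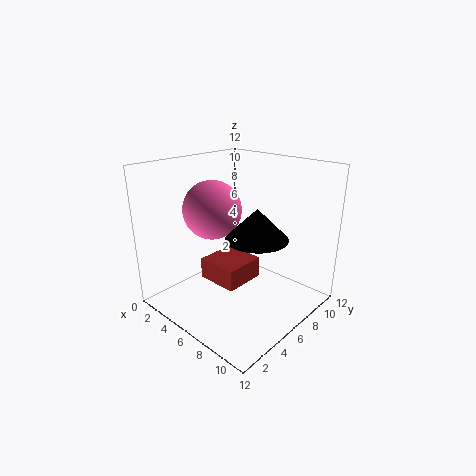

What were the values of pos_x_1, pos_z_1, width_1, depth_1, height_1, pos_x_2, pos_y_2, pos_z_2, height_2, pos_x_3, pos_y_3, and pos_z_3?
pos_x_1 = 6.5; pos_z_1 = 4.5; width_1 = 3; depth_1 = 3; height_1 = 1.5; pos_x_2 = 8; pos_y_2 = 6; pos_z_2 = 6.5; height_2 = 2.5; pos_x_3 = 3.5; pos_y_3 = 5.5; pos_z_3 = 8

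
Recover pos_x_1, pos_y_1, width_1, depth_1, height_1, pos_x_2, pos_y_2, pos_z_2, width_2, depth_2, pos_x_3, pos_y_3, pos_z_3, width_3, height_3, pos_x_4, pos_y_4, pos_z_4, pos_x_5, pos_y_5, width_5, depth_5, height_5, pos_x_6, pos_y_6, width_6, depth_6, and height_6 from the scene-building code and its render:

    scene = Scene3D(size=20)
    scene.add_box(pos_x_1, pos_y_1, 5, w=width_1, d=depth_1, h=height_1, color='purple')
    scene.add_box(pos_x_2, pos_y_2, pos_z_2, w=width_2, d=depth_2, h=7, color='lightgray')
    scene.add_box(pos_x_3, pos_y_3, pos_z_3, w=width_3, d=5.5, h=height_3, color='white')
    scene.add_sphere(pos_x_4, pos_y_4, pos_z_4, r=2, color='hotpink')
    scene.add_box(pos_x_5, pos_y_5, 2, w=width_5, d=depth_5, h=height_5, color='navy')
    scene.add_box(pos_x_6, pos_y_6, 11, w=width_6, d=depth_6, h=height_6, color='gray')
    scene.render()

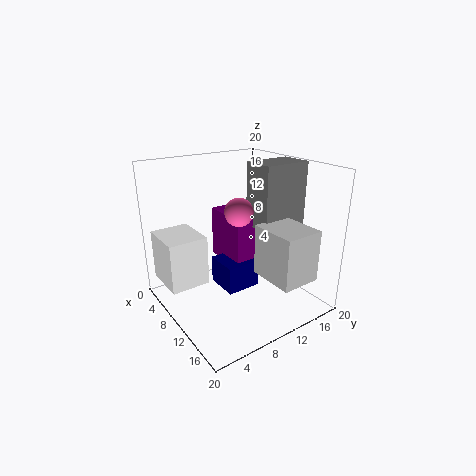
pos_x_1 = 3
pos_y_1 = 10
width_1 = 7
depth_1 = 7
height_1 = 7.5
pos_x_2 = 12.5
pos_y_2 = 11
pos_z_2 = 5.5
width_2 = 6.5
depth_2 = 5.5
pos_x_3 = 2
pos_y_3 = 0.5
pos_z_3 = 3.5
width_3 = 6.5
height_3 = 7
pos_x_4 = 9.5
pos_y_4 = 10.5
pos_z_4 = 13.5
pos_x_5 = 6
pos_y_5 = 8
width_5 = 5
depth_5 = 5
height_5 = 4
pos_x_6 = 8.5
pos_y_6 = 12.5
width_6 = 4.5
depth_6 = 7
height_6 = 9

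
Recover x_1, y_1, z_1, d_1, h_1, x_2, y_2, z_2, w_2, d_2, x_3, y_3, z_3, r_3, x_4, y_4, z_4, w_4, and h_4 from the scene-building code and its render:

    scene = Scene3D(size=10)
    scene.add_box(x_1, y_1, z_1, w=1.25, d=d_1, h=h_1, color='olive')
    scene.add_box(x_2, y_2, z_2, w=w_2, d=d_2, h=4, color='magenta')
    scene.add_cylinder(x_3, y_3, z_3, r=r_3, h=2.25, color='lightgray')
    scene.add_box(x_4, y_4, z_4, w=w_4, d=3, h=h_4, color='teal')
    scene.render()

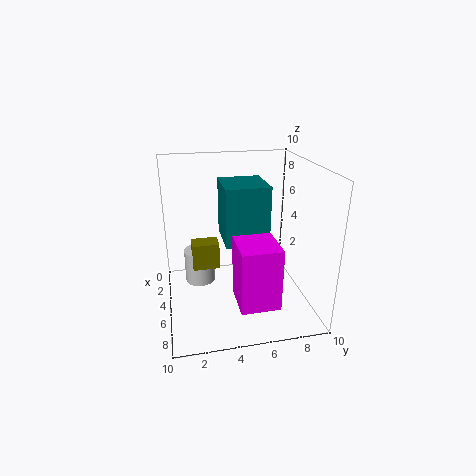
x_1 = 5
y_1 = 1.75
z_1 = 3.5
d_1 = 1.75
h_1 = 1.75
x_2 = 6.75
y_2 = 4.25
z_2 = 2
w_2 = 2.75
d_2 = 2.5
x_3 = 5.25
y_3 = 2.25
z_3 = 2.25
r_3 = 1
x_4 = 2.75
y_4 = 4
z_4 = 4.75
w_4 = 3.25
h_4 = 4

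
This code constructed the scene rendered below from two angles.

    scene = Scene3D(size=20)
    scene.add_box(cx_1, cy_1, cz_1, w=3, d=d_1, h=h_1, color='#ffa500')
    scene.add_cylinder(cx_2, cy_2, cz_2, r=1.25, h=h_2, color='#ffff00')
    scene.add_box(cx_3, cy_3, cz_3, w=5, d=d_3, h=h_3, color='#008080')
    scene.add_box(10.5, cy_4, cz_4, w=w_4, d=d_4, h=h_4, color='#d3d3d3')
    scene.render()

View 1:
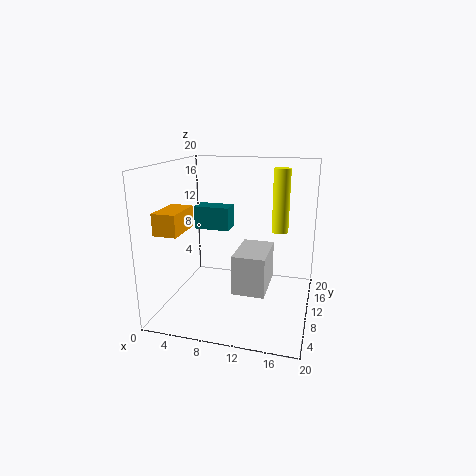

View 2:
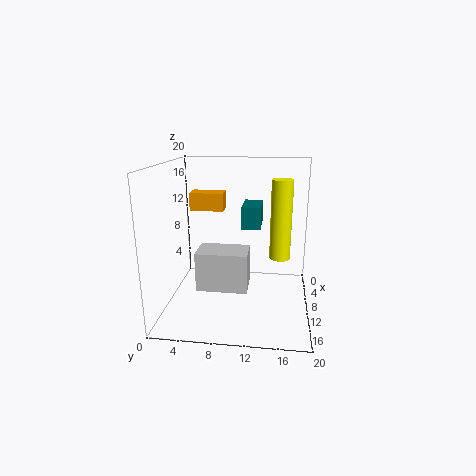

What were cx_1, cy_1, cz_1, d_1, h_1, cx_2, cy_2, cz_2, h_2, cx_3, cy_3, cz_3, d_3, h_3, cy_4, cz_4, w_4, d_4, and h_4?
cx_1 = 1.75
cy_1 = 1.75
cz_1 = 12.25
d_1 = 5.25
h_1 = 2.75
cx_2 = 15
cy_2 = 15.75
cz_2 = 9.5
h_2 = 9.5
cx_3 = 3.5
cy_3 = 10.25
cz_3 = 10.75
d_3 = 2.75
h_3 = 3.25
cy_4 = 5
cz_4 = 4
w_4 = 4.25
d_4 = 6.75
h_4 = 5.25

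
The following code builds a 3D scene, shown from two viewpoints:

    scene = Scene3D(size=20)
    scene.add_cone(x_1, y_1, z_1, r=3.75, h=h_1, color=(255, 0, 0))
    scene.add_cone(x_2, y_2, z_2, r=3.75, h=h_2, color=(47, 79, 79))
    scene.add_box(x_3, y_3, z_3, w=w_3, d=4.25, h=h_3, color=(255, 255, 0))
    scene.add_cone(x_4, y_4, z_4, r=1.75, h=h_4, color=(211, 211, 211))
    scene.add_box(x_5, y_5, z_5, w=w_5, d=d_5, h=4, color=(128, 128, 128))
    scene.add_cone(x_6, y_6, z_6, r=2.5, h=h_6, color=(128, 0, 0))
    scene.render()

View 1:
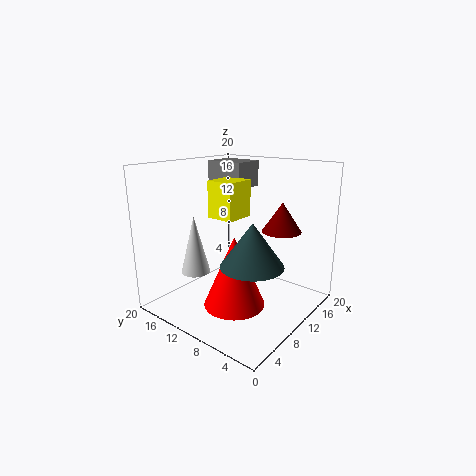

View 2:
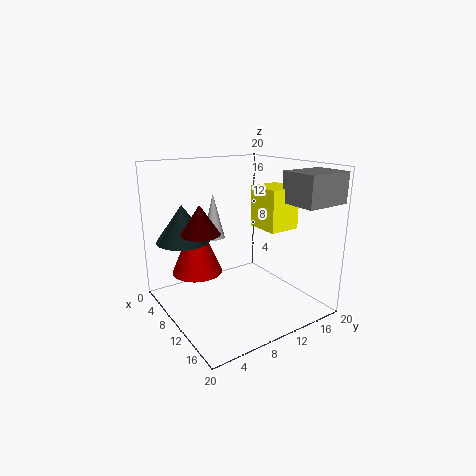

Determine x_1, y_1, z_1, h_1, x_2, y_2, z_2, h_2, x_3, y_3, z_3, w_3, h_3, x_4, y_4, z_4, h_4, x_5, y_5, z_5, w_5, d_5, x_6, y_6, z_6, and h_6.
x_1 = 4.5, y_1 = 6.25, z_1 = 3.75, h_1 = 8.75, x_2 = 5, y_2 = 4, z_2 = 9.25, h_2 = 5.25, x_3 = 10.5, y_3 = 11.75, z_3 = 11.75, w_3 = 4.75, h_3 = 5.5, x_4 = 2.25, y_4 = 10.5, z_4 = 7.75, h_4 = 7, x_5 = 14.75, y_5 = 13.5, z_5 = 15.5, w_5 = 5, d_5 = 6.25, x_6 = 11, y_6 = 3.75, z_6 = 12, h_6 = 3.75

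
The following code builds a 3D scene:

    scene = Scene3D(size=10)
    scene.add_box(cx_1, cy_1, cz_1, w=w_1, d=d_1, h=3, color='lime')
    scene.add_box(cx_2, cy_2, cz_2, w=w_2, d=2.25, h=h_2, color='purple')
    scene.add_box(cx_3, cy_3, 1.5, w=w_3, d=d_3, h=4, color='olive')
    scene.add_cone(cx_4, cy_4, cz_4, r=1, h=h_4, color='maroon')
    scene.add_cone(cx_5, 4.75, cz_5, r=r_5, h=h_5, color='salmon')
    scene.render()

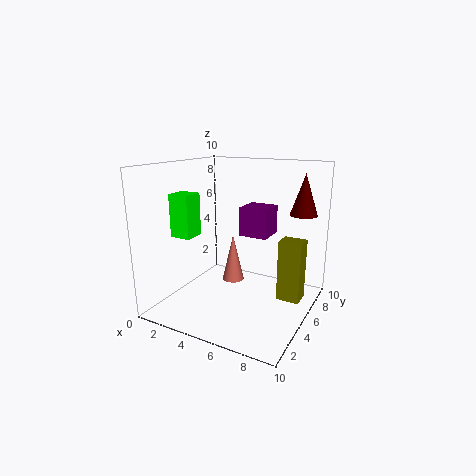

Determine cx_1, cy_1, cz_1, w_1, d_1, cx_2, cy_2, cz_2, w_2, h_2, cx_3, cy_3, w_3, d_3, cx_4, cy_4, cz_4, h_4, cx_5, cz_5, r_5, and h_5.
cx_1 = 0.75
cy_1 = 3
cz_1 = 5
w_1 = 1.5
d_1 = 1.5
cx_2 = 3.75
cy_2 = 7.5
cz_2 = 4.25
w_2 = 2.25
h_2 = 2.25
cx_3 = 8.25
cy_3 = 4.25
w_3 = 1.5
d_3 = 1.25
cx_4 = 8.5
cy_4 = 8.5
cz_4 = 6.25
h_4 = 3
cx_5 = 4.75
cz_5 = 2
r_5 = 0.75
h_5 = 3.25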